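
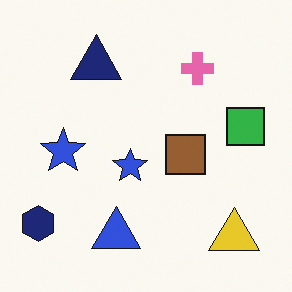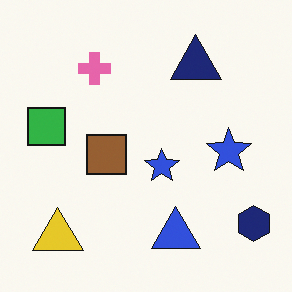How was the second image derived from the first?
This is the original image flipped horizontally (left ↔ right).

The navy hexagon is in the bottom-left of the first image and the bottom-right of the second — shapes on opposite sides of the vertical midline have swapped in a mirror flip.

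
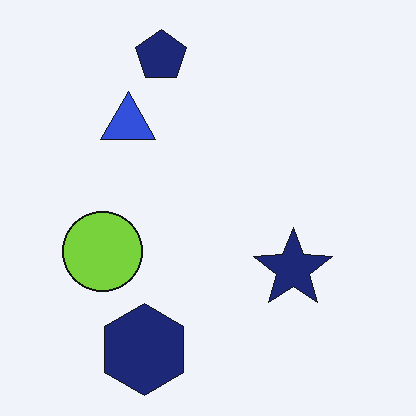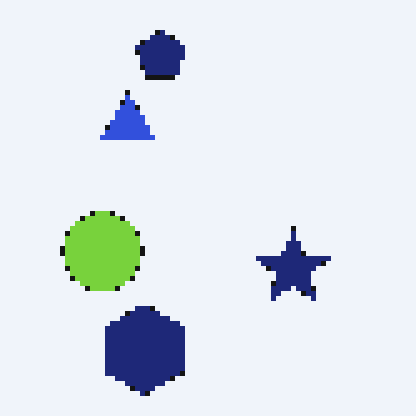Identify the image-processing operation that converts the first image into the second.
This is the original image lightly pixelated (a mild mosaic effect).

Shapes are reduced to large square blocks; fine edges and outlines are lost — a downscale-then-upscale (mosaic) effect.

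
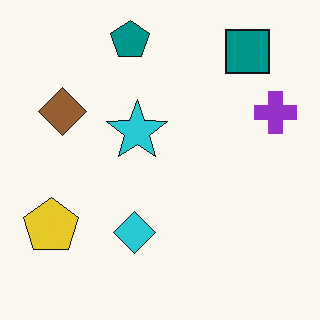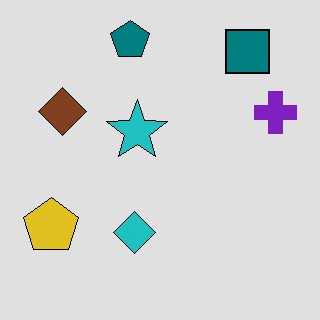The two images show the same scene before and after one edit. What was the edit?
This is the original image moderately posterized.

Each flat color has snapped to a coarser quantized level — most visibly, the near-white background has dropped to a flat grey.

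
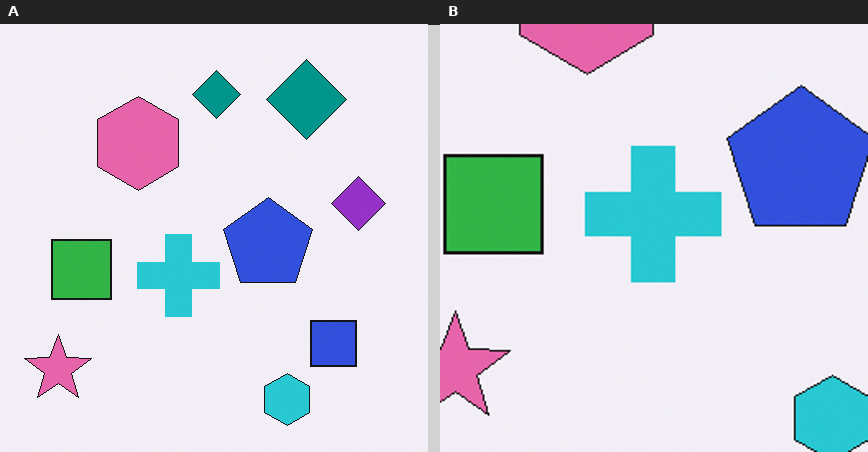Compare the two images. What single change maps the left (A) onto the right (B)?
The right (B) image is the left (A) cropped to a noticeably smaller region and rescaled.

The visible shapes are larger and the field of view is narrower; shapes near the original edges may be partly or wholly outside the frame — a crop-and-rescale.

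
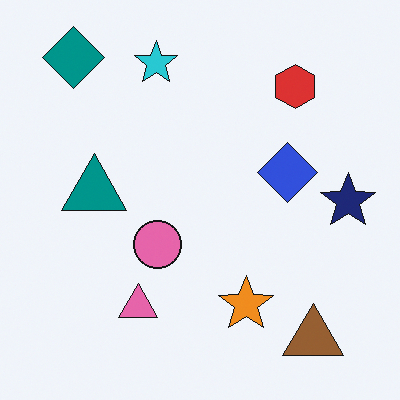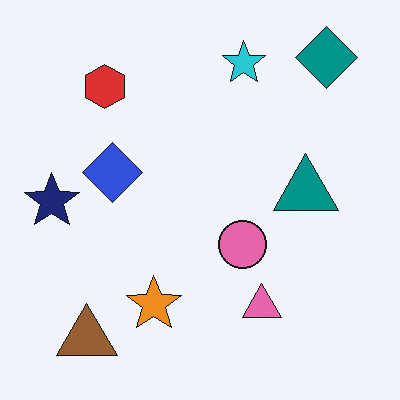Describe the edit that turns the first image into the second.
The second image is the first flipped horizontally (left ↔ right).

The navy star is in the right of the first image and the left of the second — shapes on opposite sides of the vertical midline have swapped in a mirror flip.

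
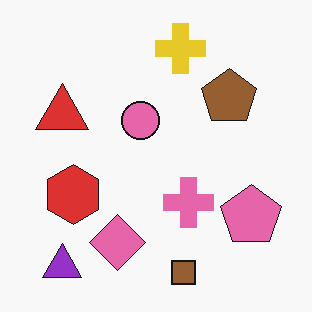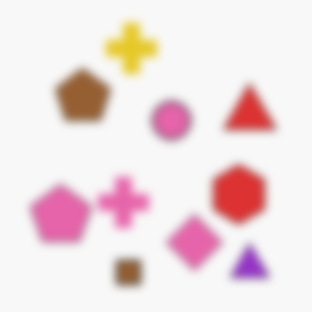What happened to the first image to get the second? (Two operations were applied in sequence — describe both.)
It was flipped horizontally (left ↔ right), then noticeably gaussian-blurred.

The pink pentagon is in the bottom-right of the first image and the bottom-left of the second — shapes on opposite sides of the vertical midline have swapped in a mirror flip. Shape edges and outlines are uniformly softened across the whole image.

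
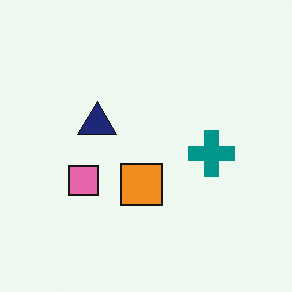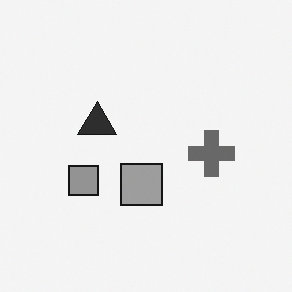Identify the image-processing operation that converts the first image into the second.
Converted to grayscale.

All color is removed — every shape is now a shade of grey.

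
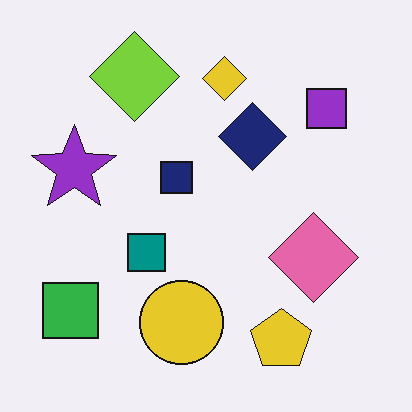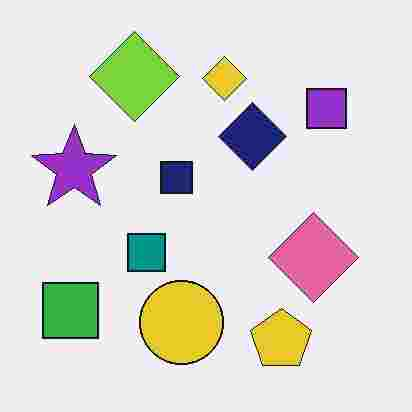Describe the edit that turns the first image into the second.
The second image is the first degraded with heavy JPEG compression.

Blocky 8×8 compression artifacts appear around shape edges and the flat background shows ringing — characteristic JPEG degradation.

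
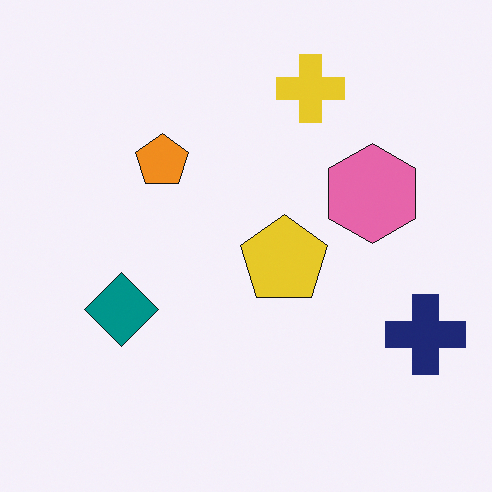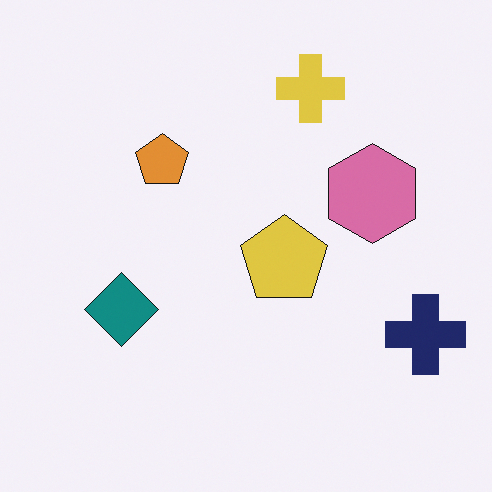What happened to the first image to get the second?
Slightly desaturated.

All colors are more muted and greyish — a global saturation change.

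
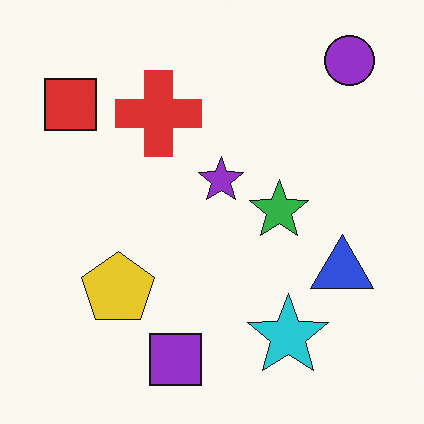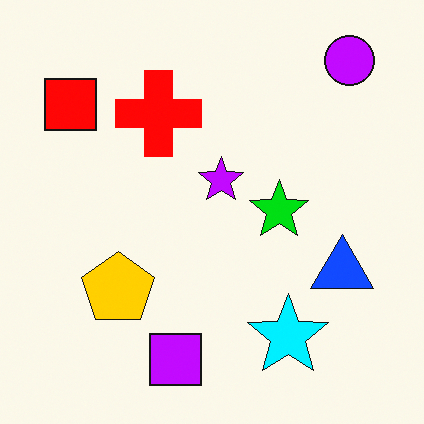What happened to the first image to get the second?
Heavily oversaturated.

All colors are more vivid — a global saturation change.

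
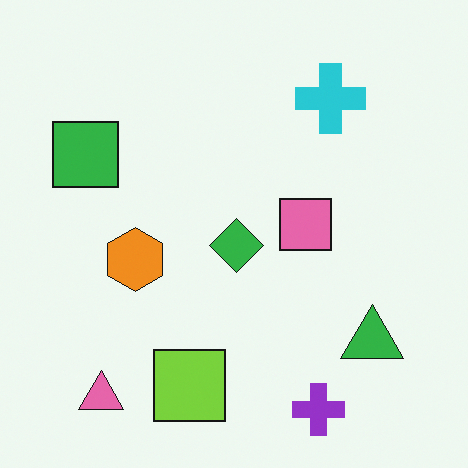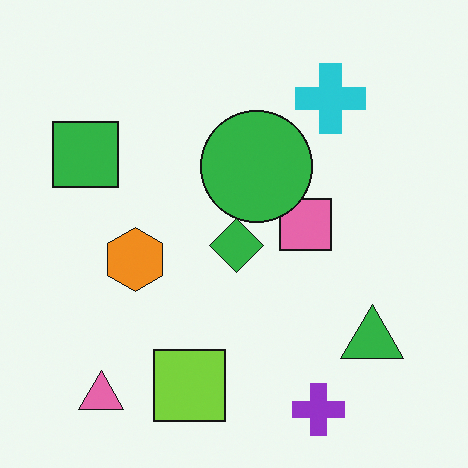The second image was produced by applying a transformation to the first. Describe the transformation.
The transformation is: overlaid with an additional green circle.

A green circle appears in the second image that is absent from the first.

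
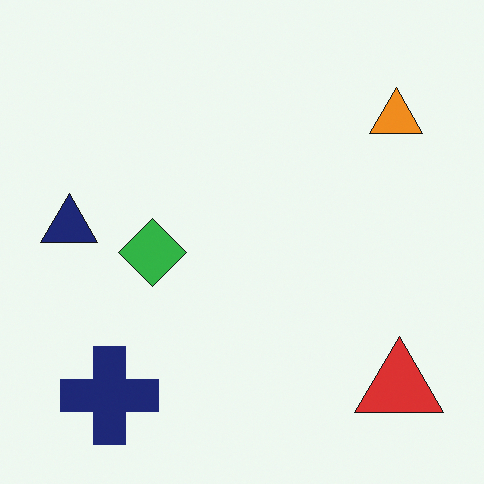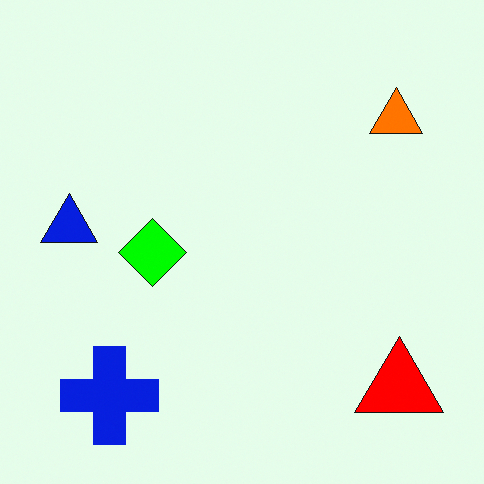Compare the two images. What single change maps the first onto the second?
The second image is the first heavily oversaturated.

All colors are more vivid — a global saturation change.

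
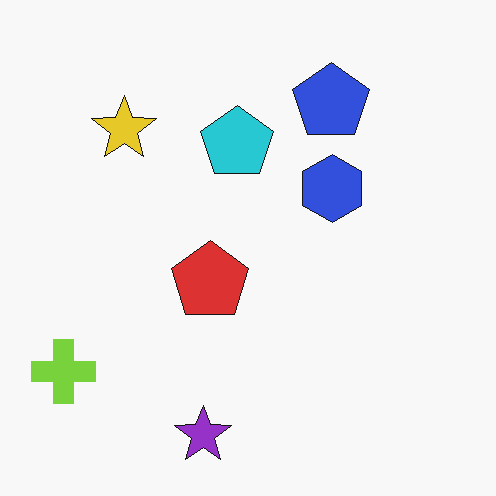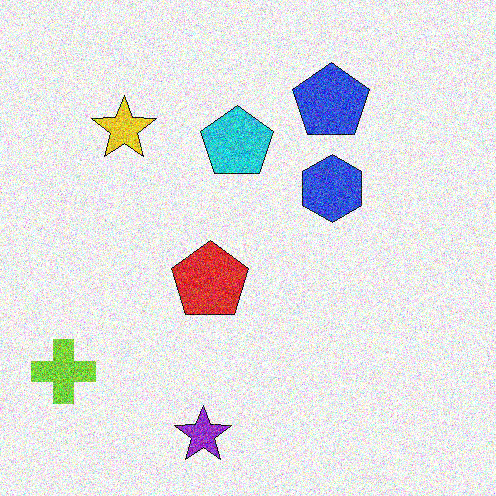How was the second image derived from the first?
The image was degraded with heavy additive noise.

Random speckle covers the whole image, including the flat background.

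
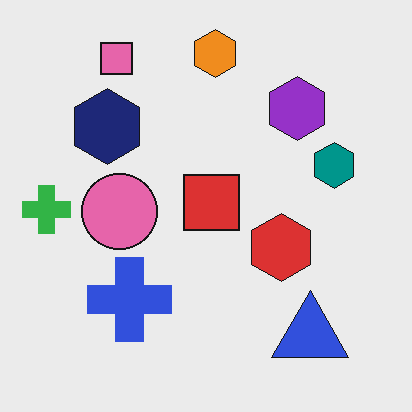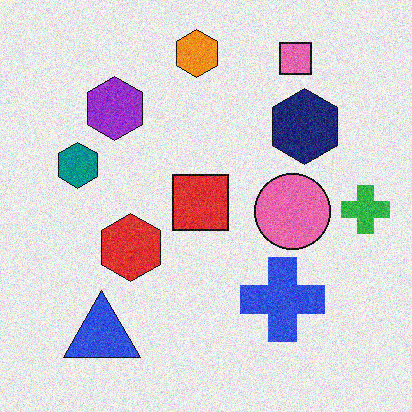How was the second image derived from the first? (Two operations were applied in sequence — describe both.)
Flipped horizontally (left ↔ right), then degraded with visible gaussian noise.

The green cross is in the left of the first image and the right of the second — shapes on opposite sides of the vertical midline have swapped in a mirror flip. Random speckle covers the whole image, including the flat background.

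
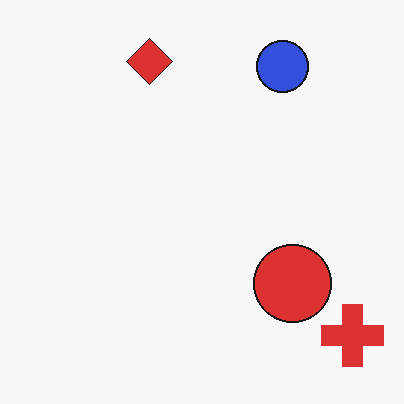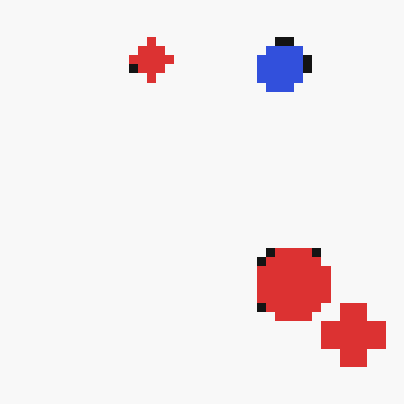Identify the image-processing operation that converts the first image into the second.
The image was heavily pixelated into large blocks.

Shapes are reduced to large square blocks; fine edges and outlines are lost — a downscale-then-upscale (mosaic) effect.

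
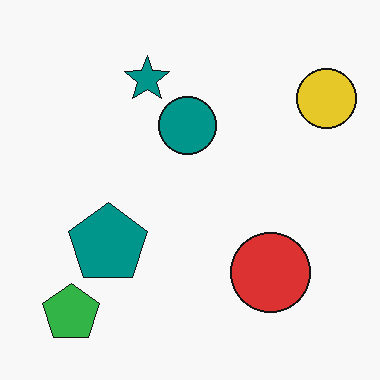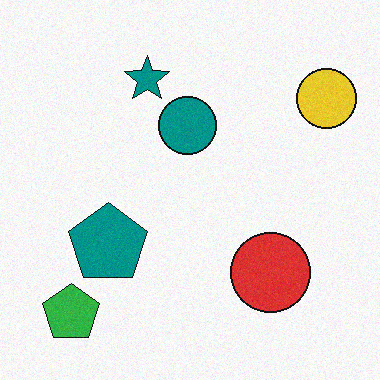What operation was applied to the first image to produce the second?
This is the original image degraded with light additive noise.

Random speckle covers the whole image, including the flat background.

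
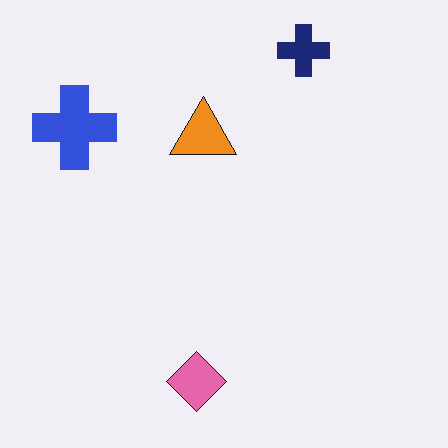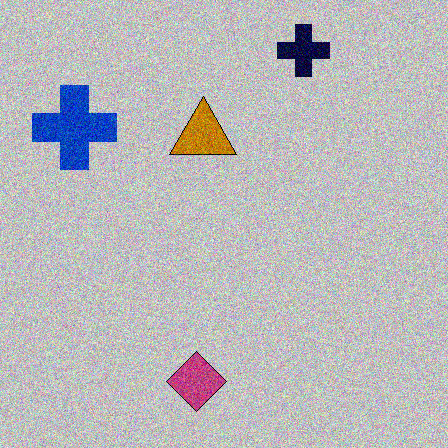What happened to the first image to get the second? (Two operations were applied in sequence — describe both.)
Heavily posterized to just a handful of flat colors, then degraded with visible gaussian noise.

Each flat color has snapped to a coarser quantized level — most visibly, the near-white background has dropped to a flat grey. Random speckle covers the whole image, including the flat background.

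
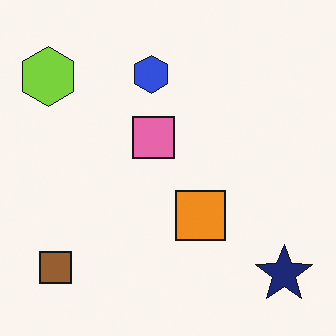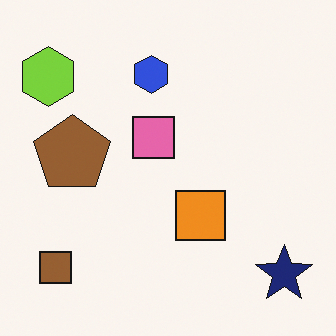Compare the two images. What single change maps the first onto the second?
Overlaid with an additional brown pentagon.

A brown pentagon appears in the second image that is absent from the first.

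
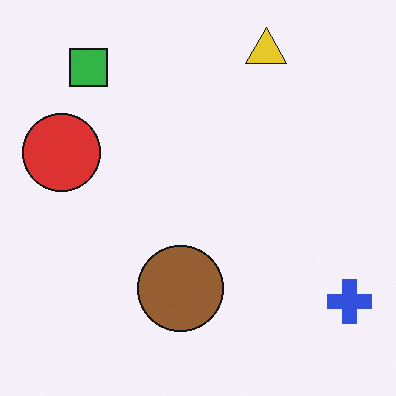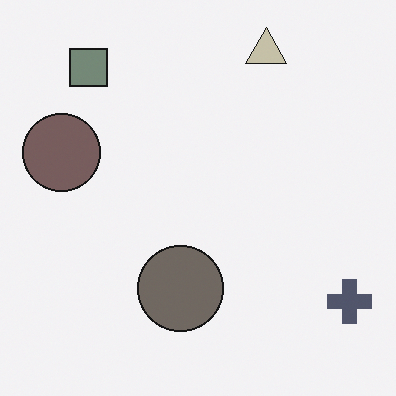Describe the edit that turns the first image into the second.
The image was made much more muted (saturation change).

All colors are more muted and greyish — a global saturation change.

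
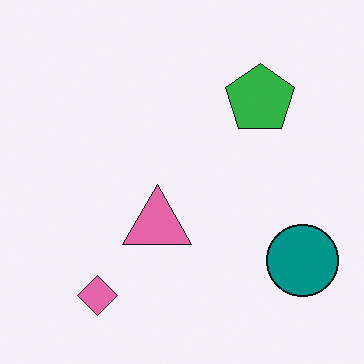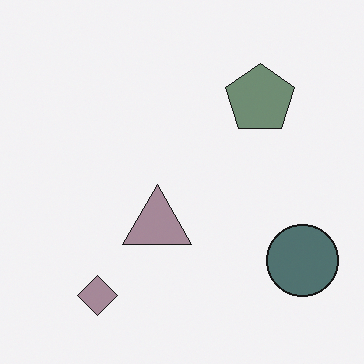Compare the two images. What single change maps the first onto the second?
The image was made much more muted (saturation change).

All colors are more muted and greyish — a global saturation change.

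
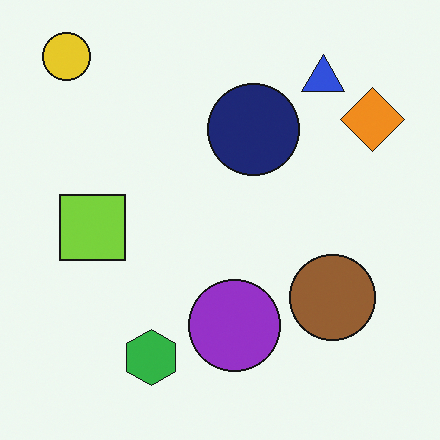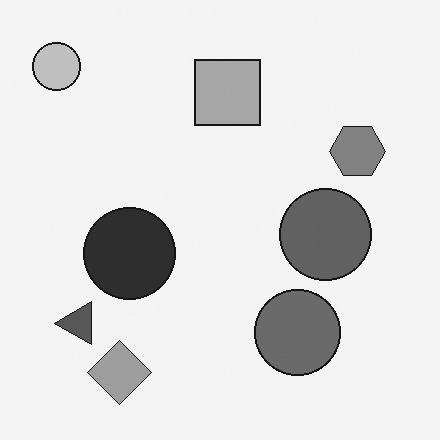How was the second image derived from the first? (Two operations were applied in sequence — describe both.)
This is the original image transposed (reflected across the top-left ↔ bottom-right diagonal), then converted to grayscale.

Shapes have swapped their row and column positions — what was in the top-right is now in the bottom-left — a diagonal reflection. All color is removed — every shape is now a shade of grey.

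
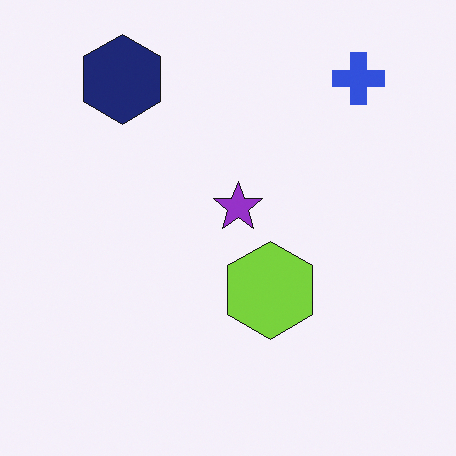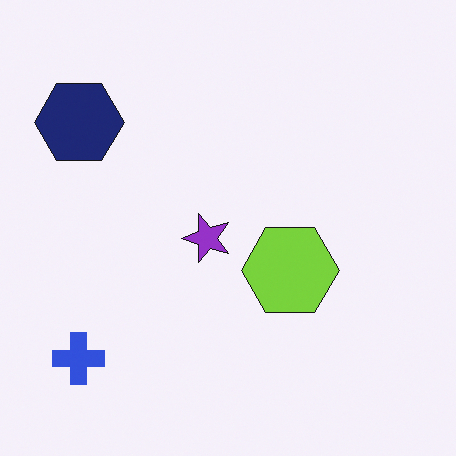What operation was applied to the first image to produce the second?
Transposed (reflected across the top-left ↔ bottom-right diagonal).

Shapes have swapped their row and column positions — what was in the top-right is now in the bottom-left — a diagonal reflection.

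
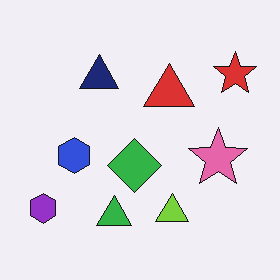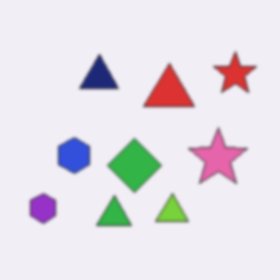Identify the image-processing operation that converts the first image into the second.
The transformation is: lightly blurred.

Shape edges and outlines are uniformly softened across the whole image.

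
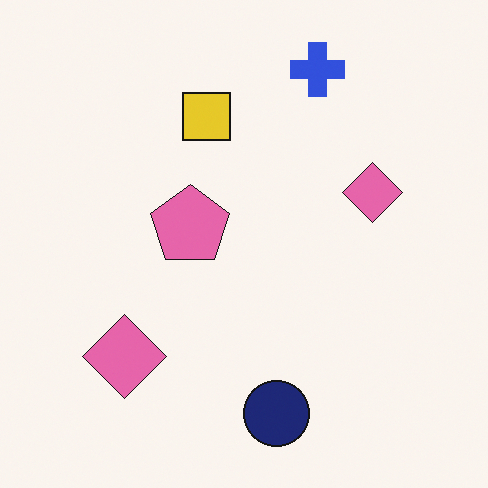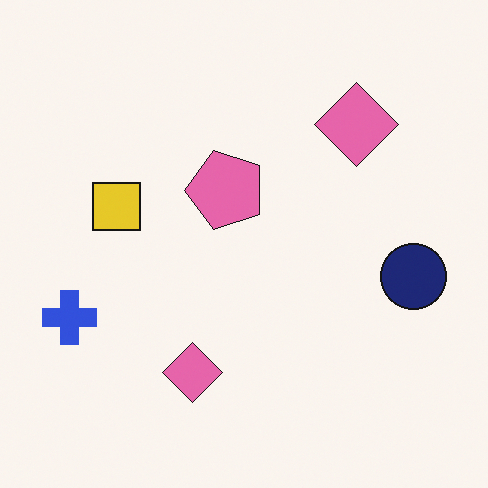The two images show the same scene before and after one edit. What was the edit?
It was transposed (reflected across the top-left ↔ bottom-right diagonal).

Shapes have swapped their row and column positions — what was in the top-right is now in the bottom-left — a diagonal reflection.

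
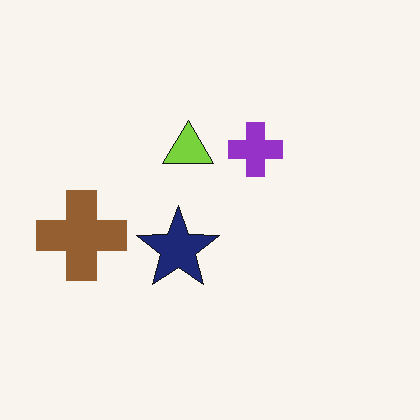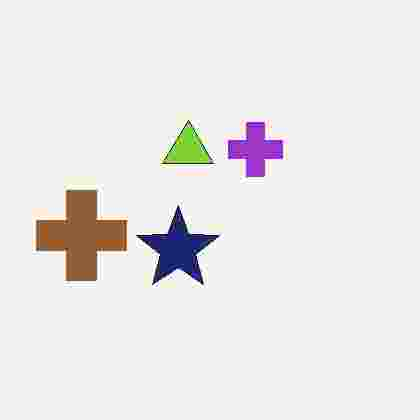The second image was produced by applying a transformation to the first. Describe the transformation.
Heavily JPEG-compressed with obvious blocking artifacts.

Blocky 8×8 compression artifacts appear around shape edges and the flat background shows ringing — characteristic JPEG degradation.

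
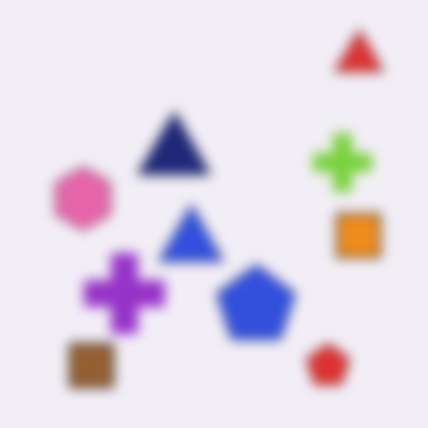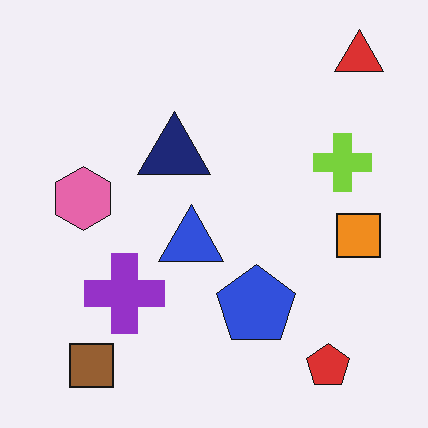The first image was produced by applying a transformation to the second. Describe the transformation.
The first image is the second heavily blurred.

Shape edges and outlines are uniformly softened across the whole image.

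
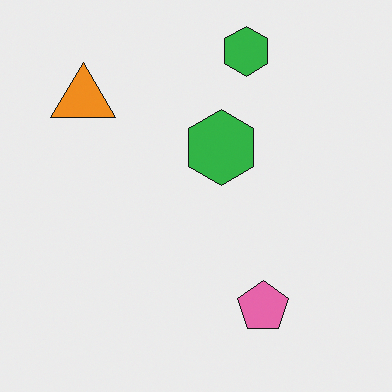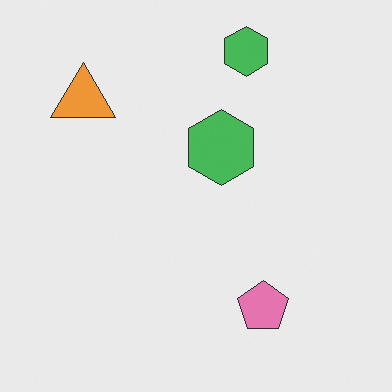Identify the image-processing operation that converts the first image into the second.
This is the original image given slightly reduced contrast.

Tones are pushed toward mid-grey across the whole image — a global contrast change.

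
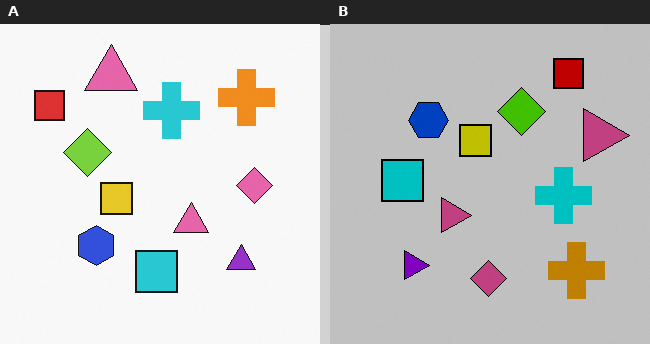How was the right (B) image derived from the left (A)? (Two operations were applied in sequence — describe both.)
The transformation is: rotated 90° clockwise, then aggressively posterized.

The red square sits in the top-left of the left (A) image and the top-right of the right (B) — consistent with a whole-image 90° clockwise rotation. Each flat color has snapped to a coarser quantized level — most visibly, the near-white background has dropped to a flat grey.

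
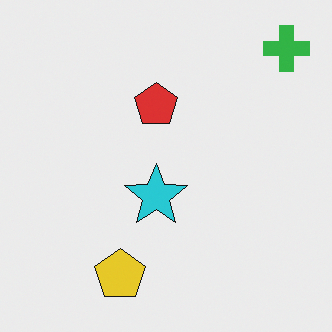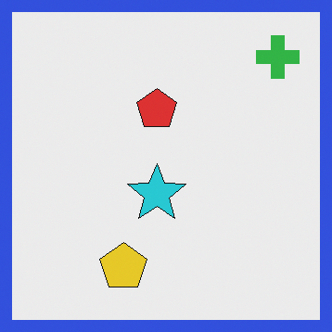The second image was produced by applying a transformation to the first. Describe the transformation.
This is the original image framed with a blue border.

A solid blue frame runs around the edge of the second image, with the content slightly shrunk inside it.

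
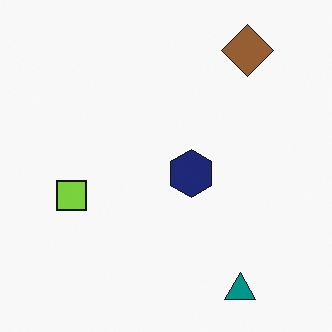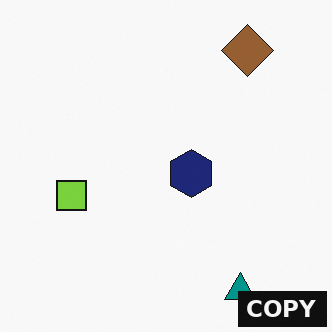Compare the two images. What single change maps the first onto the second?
This is the original image watermarked with the text "COPY" in the lower-right corner.

A dark label reading "COPY" appears in the lower-right corner.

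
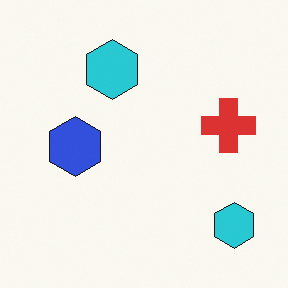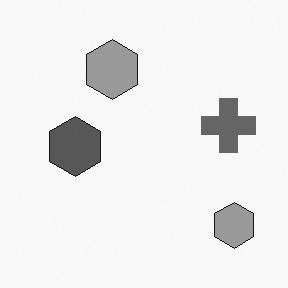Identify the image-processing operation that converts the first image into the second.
The second image is the first converted to grayscale.

All color is removed — every shape is now a shade of grey.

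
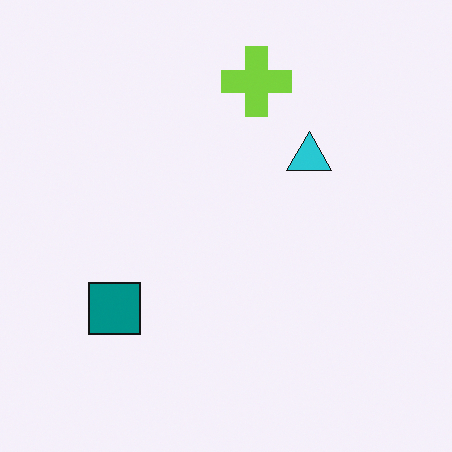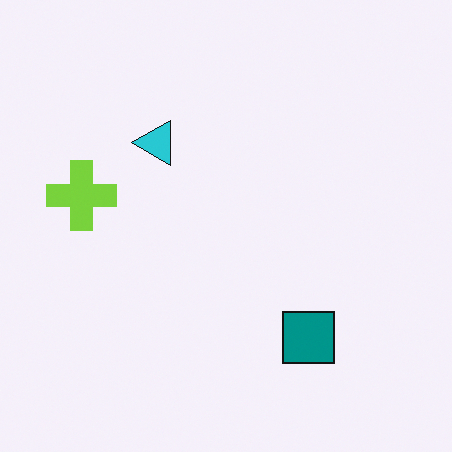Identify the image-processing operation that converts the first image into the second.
Rotated 90° counter-clockwise.

The lime cross sits in the top of the first image and the left of the second — consistent with a whole-image 90° counter-clockwise rotation.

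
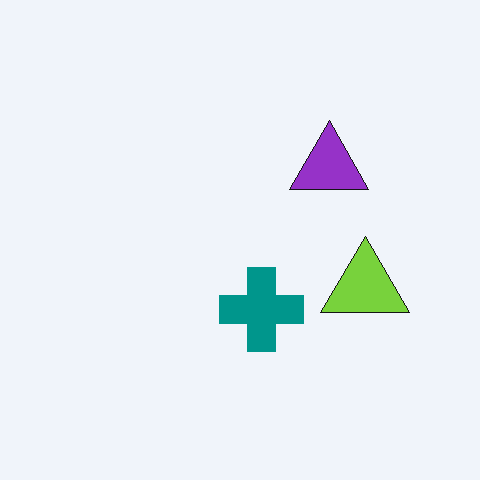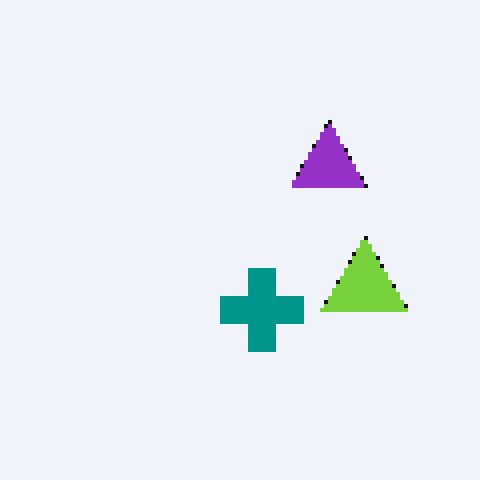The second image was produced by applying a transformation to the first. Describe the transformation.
This is the original image mildly pixelated.

Shapes are reduced to large square blocks; fine edges and outlines are lost — a downscale-then-upscale (mosaic) effect.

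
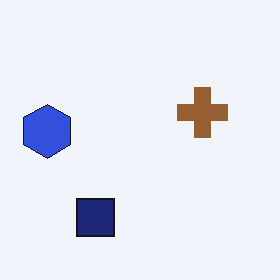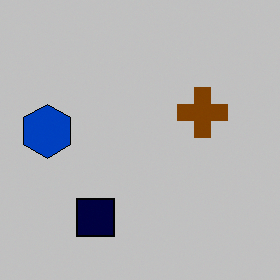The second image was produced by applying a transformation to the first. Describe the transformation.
The transformation is: heavily posterized to just a handful of flat colors.

Each flat color has snapped to a coarser quantized level — most visibly, the near-white background has dropped to a flat grey.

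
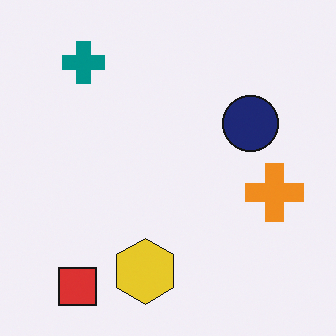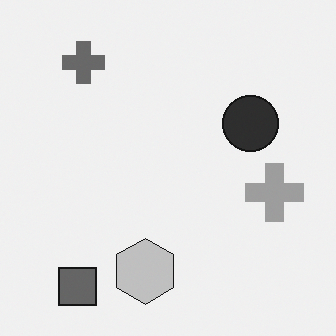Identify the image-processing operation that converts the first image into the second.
This is the original image converted to grayscale.

All color is removed — every shape is now a shade of grey.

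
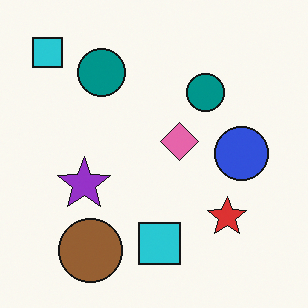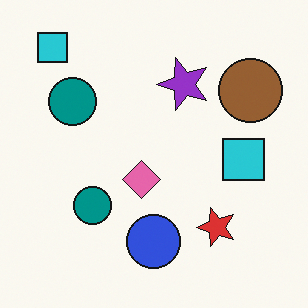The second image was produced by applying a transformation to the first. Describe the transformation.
The transformation is: transposed (reflected across the top-left ↔ bottom-right diagonal).

Shapes have swapped their row and column positions — what was in the top-right is now in the bottom-left — a diagonal reflection.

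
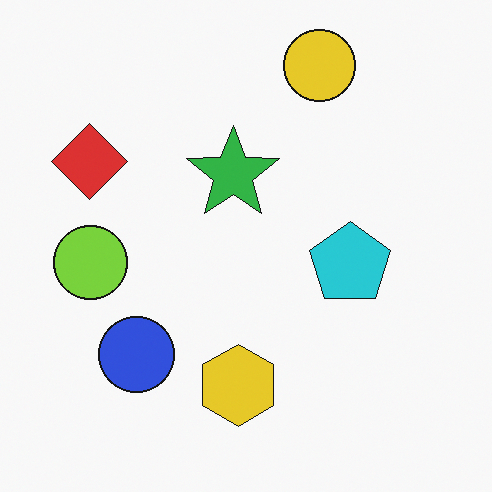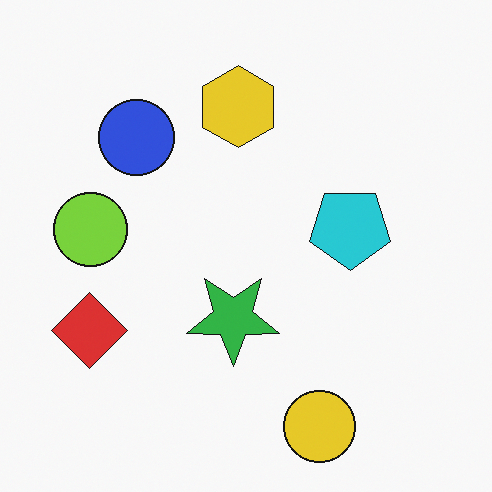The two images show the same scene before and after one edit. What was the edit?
The second image is the first flipped vertically (top ↔ bottom).

The yellow circle is in the top of the first image and the bottom of the second — shapes on opposite sides of the horizontal midline have swapped in a mirror flip.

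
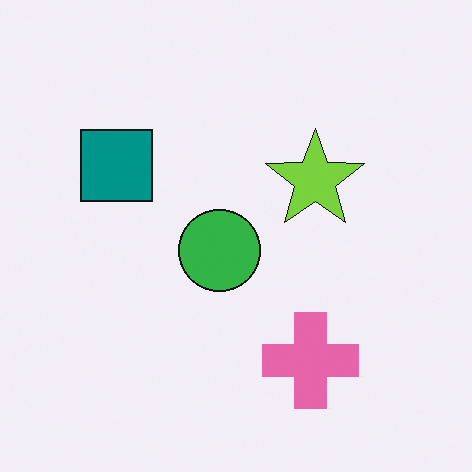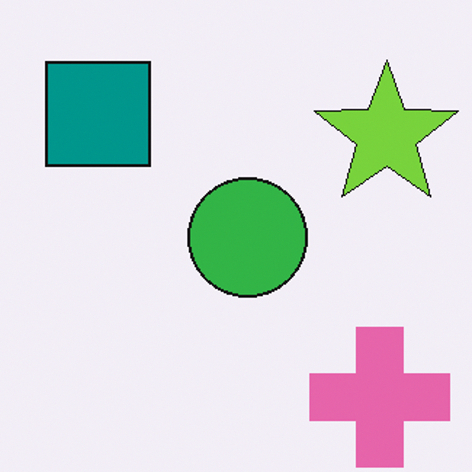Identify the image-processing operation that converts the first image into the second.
The transformation is: cropped to a modestly smaller region and rescaled.

The visible shapes are larger and the field of view is narrower; shapes near the original edges may be partly or wholly outside the frame — a crop-and-rescale.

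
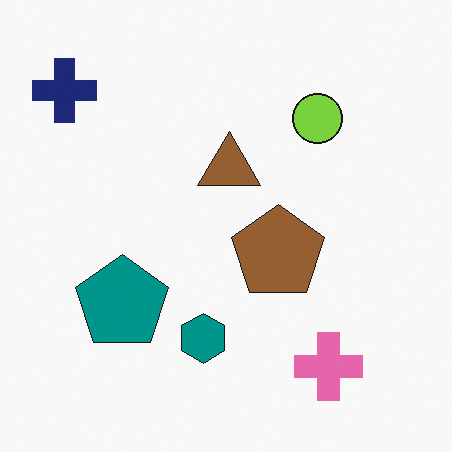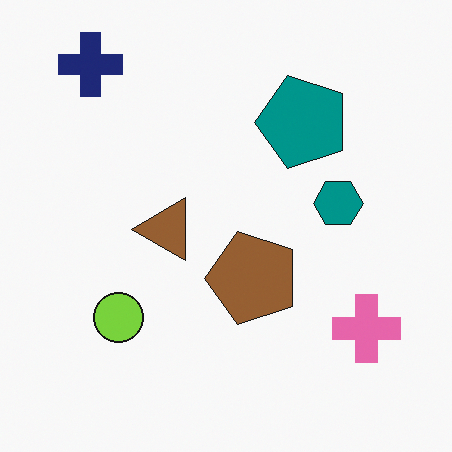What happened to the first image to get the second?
It was transposed (reflected across the top-left ↔ bottom-right diagonal).

Shapes have swapped their row and column positions — what was in the top-right is now in the bottom-left — a diagonal reflection.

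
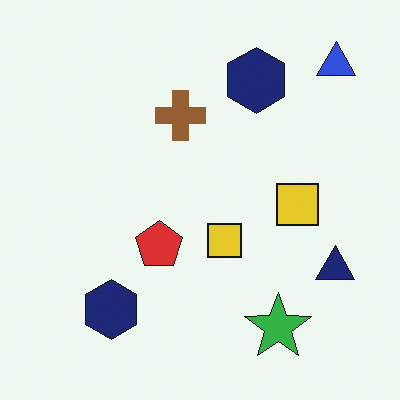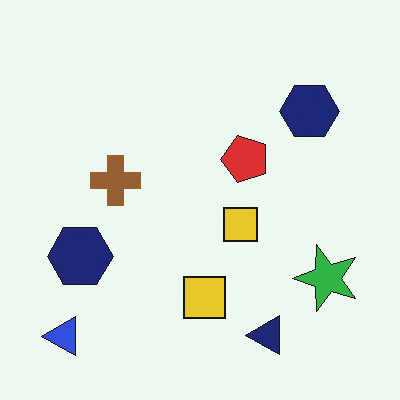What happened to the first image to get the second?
The image was transposed (reflected across the top-left ↔ bottom-right diagonal).

Shapes have swapped their row and column positions — what was in the top-right is now in the bottom-left — a diagonal reflection.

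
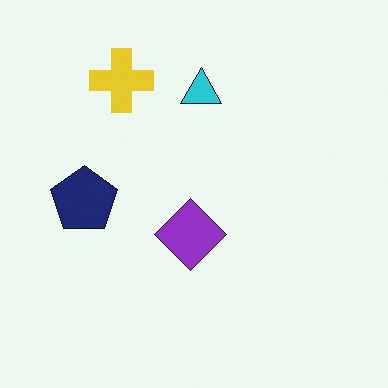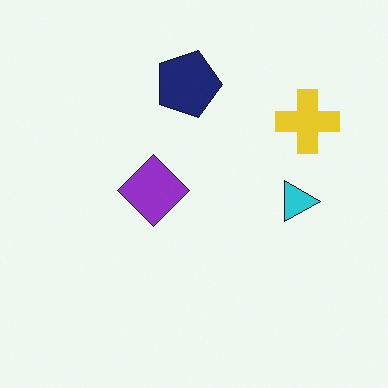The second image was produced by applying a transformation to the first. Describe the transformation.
The transformation is: rotated 90° clockwise.

The yellow cross sits in the top-left of the first image and the top-right of the second — consistent with a whole-image 90° clockwise rotation.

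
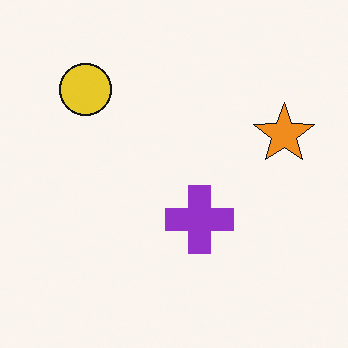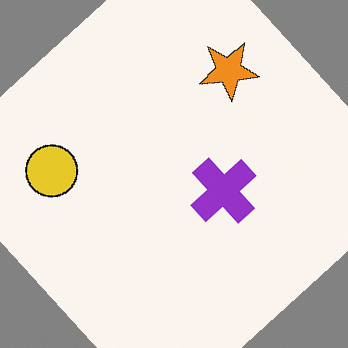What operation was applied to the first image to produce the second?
It was rotated counter-clockwise by a large amount — several tens of degrees.

Every shape is tilted by the same angle and the image corners show triangular fill wedges — a whole-image rotation by a non-right angle.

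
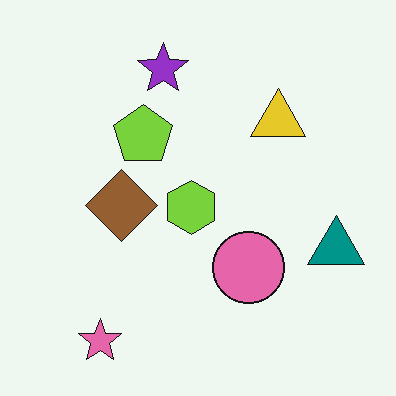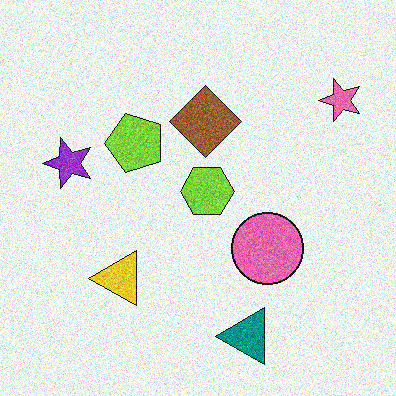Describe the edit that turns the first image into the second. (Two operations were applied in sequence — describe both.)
The transformation is: degraded with moderate additive noise, then transposed (reflected across the top-left ↔ bottom-right diagonal).

Random speckle covers the whole image, including the flat background. Shapes have swapped their row and column positions — what was in the top-right is now in the bottom-left — a diagonal reflection.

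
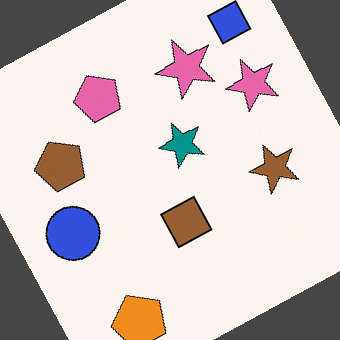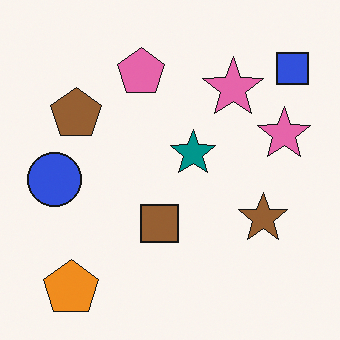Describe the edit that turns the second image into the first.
It was rotated counter-clockwise by a clearly visible amount.

Every shape is tilted by the same angle and the image corners show triangular fill wedges — a whole-image rotation by a non-right angle.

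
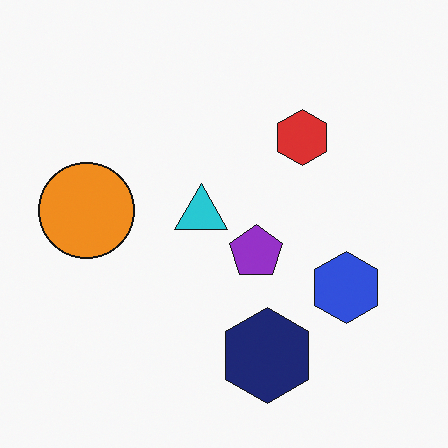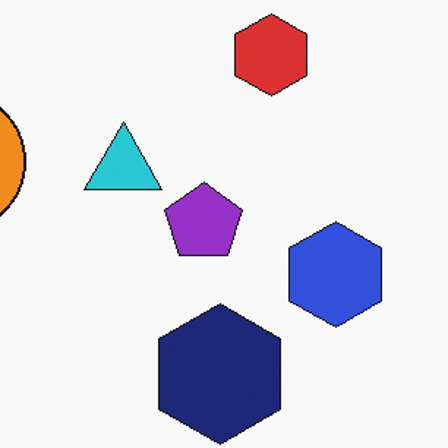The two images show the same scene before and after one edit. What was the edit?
The transformation is: cropped slightly and scaled back up.

The visible shapes are larger and the field of view is narrower; shapes near the original edges may be partly or wholly outside the frame — a crop-and-rescale.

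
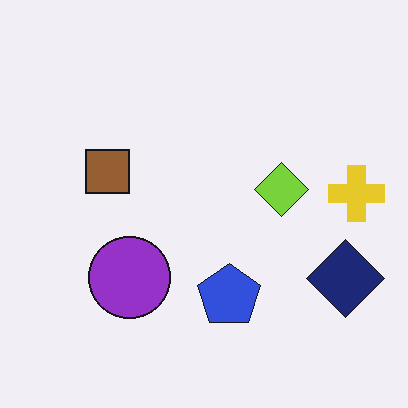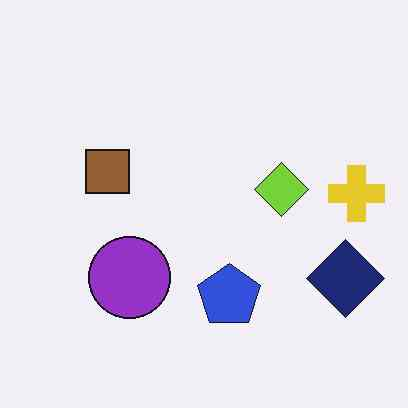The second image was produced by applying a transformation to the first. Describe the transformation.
It was JPEG-compressed with visible artifacts.

Blocky 8×8 compression artifacts appear around shape edges and the flat background shows ringing — characteristic JPEG degradation.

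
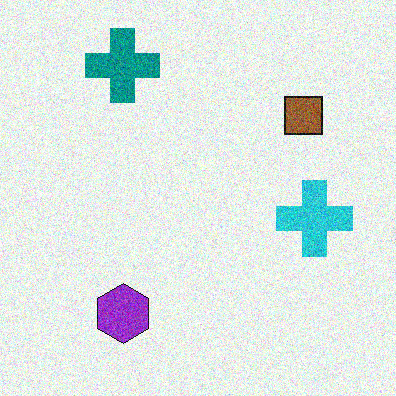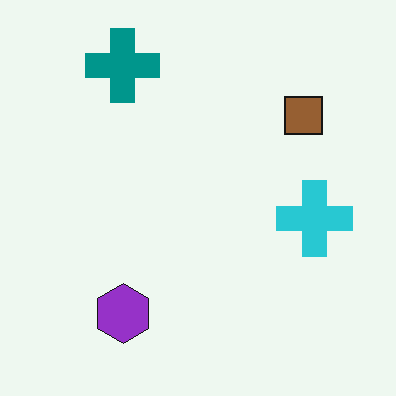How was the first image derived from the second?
This is the original image degraded with moderate additive noise.

Random speckle covers the whole image, including the flat background.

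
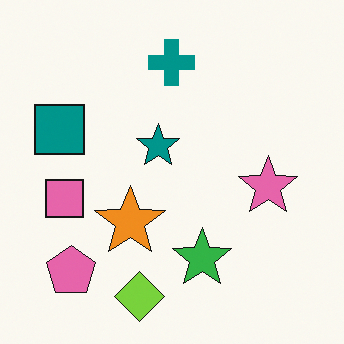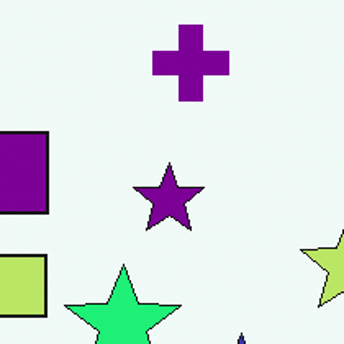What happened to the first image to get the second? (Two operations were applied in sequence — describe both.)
The image was cropped tightly and scaled back up, then hue-shifted by a moderate amount.

The visible shapes are larger and the field of view is narrower; shapes near the original edges may be partly or wholly outside the frame — a crop-and-rescale. Every shape's color has rotated by the same amount around the hue wheel — a uniform hue shift.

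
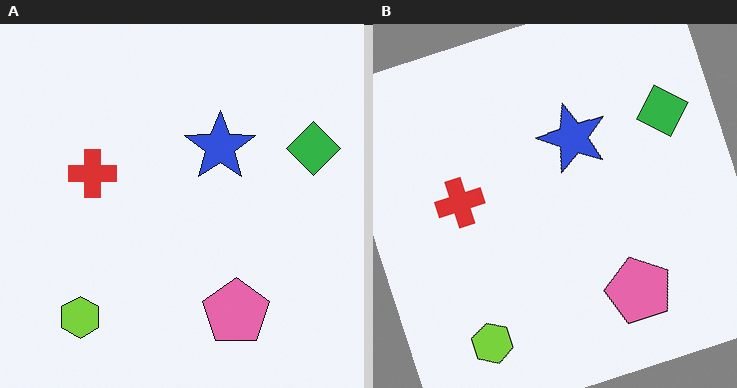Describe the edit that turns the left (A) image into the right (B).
This is the original image rotated counter-clockwise by a clearly visible amount.

Every shape is tilted by the same angle and the image corners show triangular fill wedges — a whole-image rotation by a non-right angle.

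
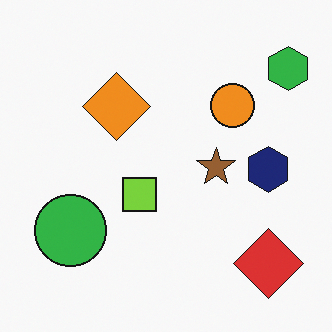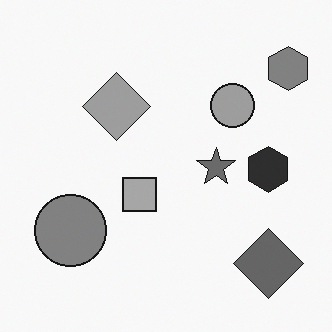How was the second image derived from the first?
Converted to grayscale.

All color is removed — every shape is now a shade of grey.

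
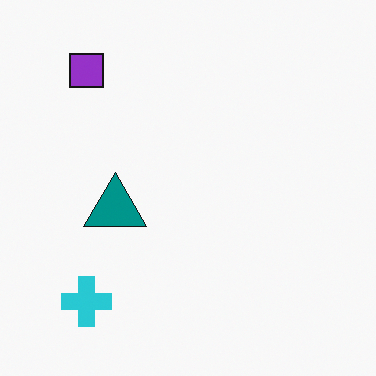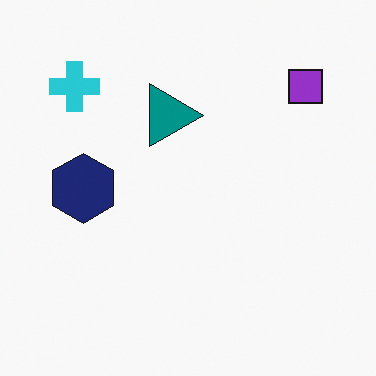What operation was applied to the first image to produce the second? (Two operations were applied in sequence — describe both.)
The second image is the first rotated 90° clockwise, then overlaid with an additional navy hexagon.

The purple square sits in the top-left of the first image and the top-right of the second — consistent with a whole-image 90° clockwise rotation. A navy hexagon appears in the second image that is absent from the first.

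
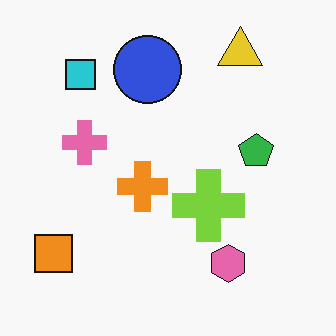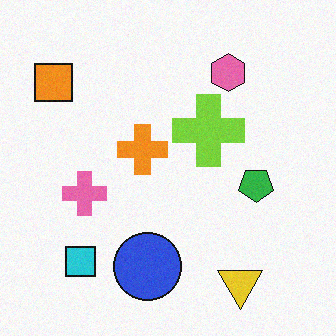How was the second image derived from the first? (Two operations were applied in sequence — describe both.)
The transformation is: degraded with light additive noise, then flipped vertically (top ↔ bottom).

Random speckle covers the whole image, including the flat background. The yellow triangle is in the top-right of the first image and the bottom-right of the second — shapes on opposite sides of the horizontal midline have swapped in a mirror flip.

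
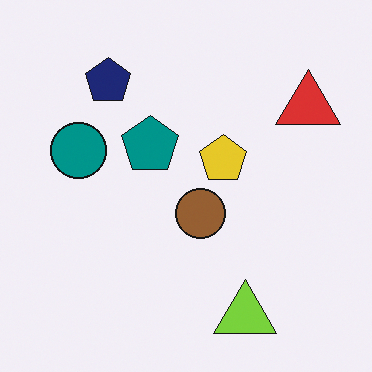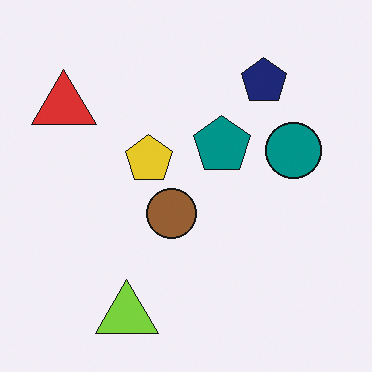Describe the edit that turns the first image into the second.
The image was flipped horizontally (left ↔ right).

The red triangle is in the top-right of the first image and the top-left of the second — shapes on opposite sides of the vertical midline have swapped in a mirror flip.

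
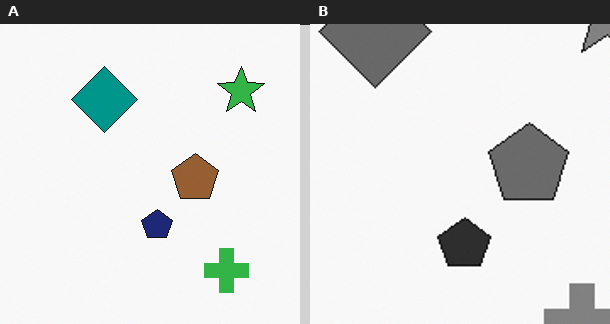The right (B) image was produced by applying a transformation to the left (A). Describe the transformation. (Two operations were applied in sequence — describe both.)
It was converted to grayscale, then cropped tightly and scaled back up.

All color is removed — every shape is now a shade of grey. The visible shapes are larger and the field of view is narrower; shapes near the original edges may be partly or wholly outside the frame — a crop-and-rescale.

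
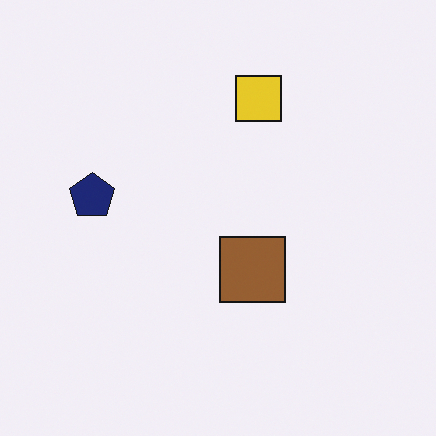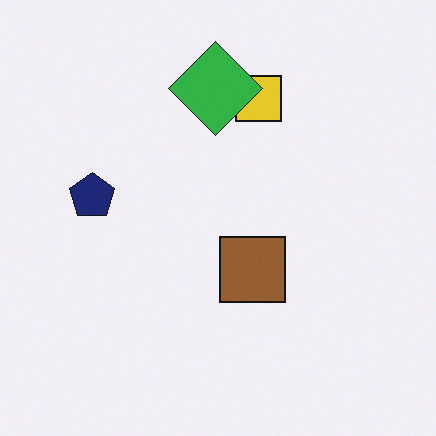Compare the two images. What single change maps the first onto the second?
It was overlaid with an additional green diamond.

A green diamond appears in the second image that is absent from the first.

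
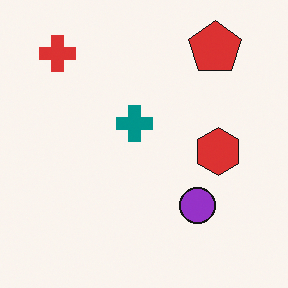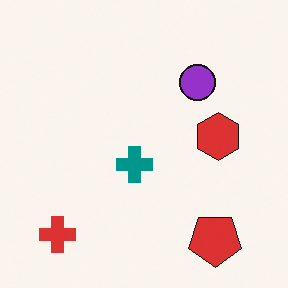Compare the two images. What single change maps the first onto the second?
This is the original image flipped vertically (top ↔ bottom).

The red pentagon is in the top-right of the first image and the bottom-right of the second — shapes on opposite sides of the horizontal midline have swapped in a mirror flip.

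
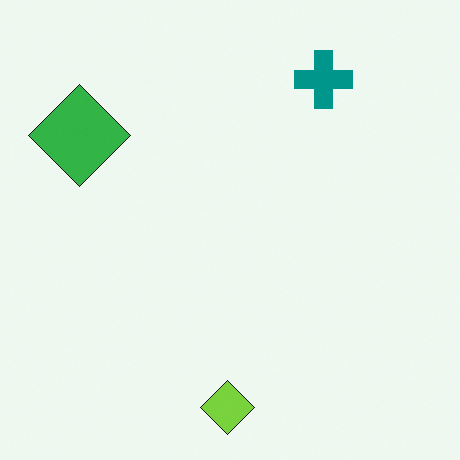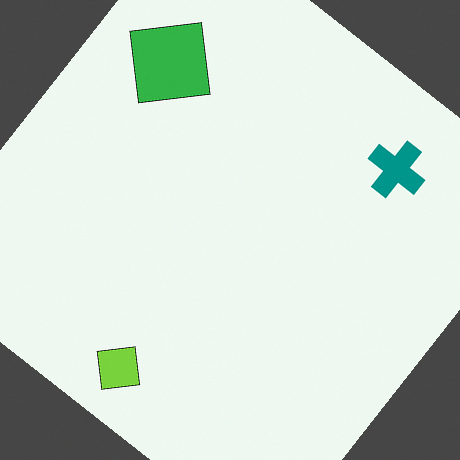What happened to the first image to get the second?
Rotated clockwise by a large amount — several tens of degrees.

Every shape is tilted by the same angle and the image corners show triangular fill wedges — a whole-image rotation by a non-right angle.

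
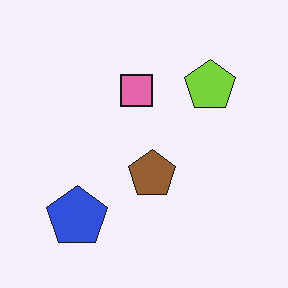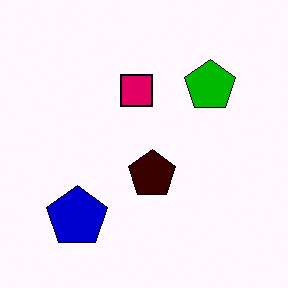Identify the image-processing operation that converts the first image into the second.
Boosted in contrast.

Tones are pushed away from mid-grey across the whole image — a global contrast change.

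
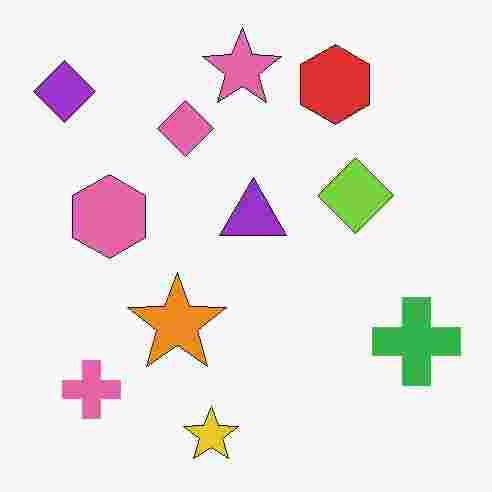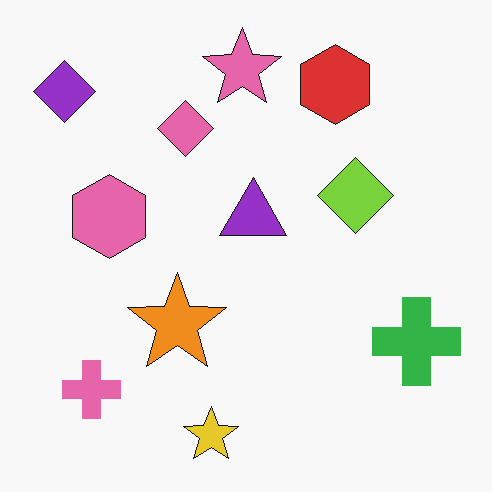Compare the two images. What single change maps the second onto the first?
The transformation is: heavily JPEG-compressed with obvious blocking artifacts.

Blocky 8×8 compression artifacts appear around shape edges and the flat background shows ringing — characteristic JPEG degradation.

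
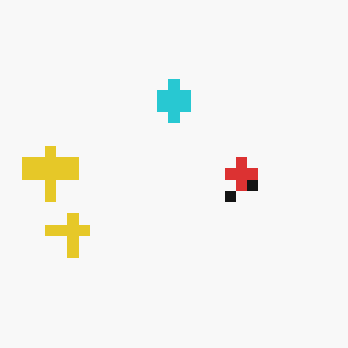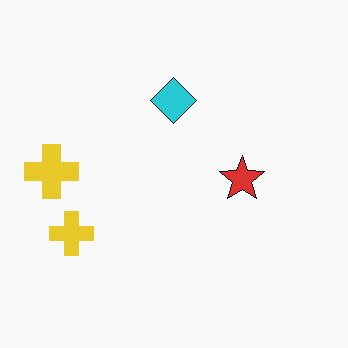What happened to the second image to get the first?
The transformation is: heavily pixelated into large blocks.

Shapes are reduced to large square blocks; fine edges and outlines are lost — a downscale-then-upscale (mosaic) effect.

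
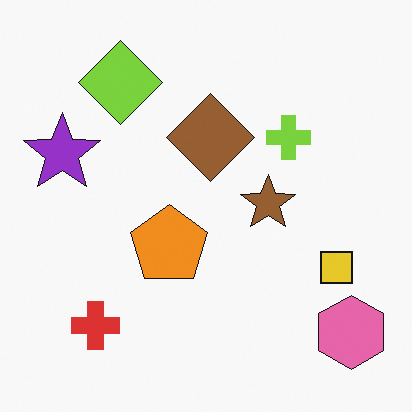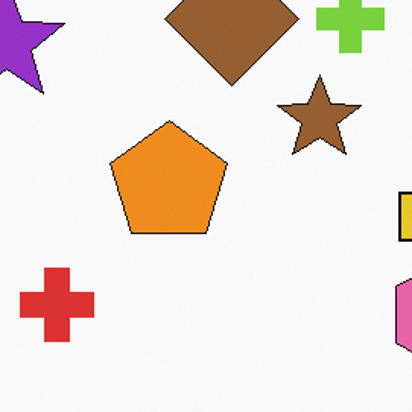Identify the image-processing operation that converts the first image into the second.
It was cropped slightly and scaled back up.

The visible shapes are larger and the field of view is narrower; shapes near the original edges may be partly or wholly outside the frame — a crop-and-rescale.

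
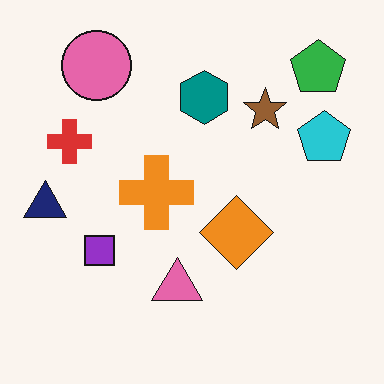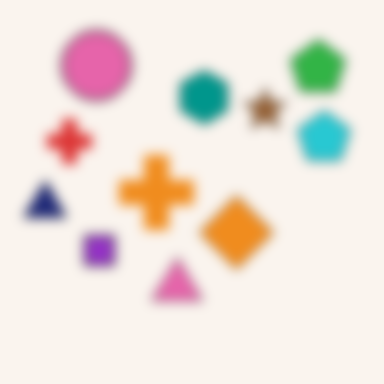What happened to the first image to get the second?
The image was heavily blurred.

Shape edges and outlines are uniformly softened across the whole image.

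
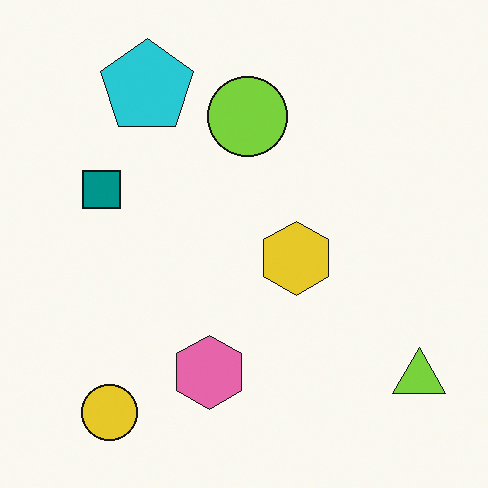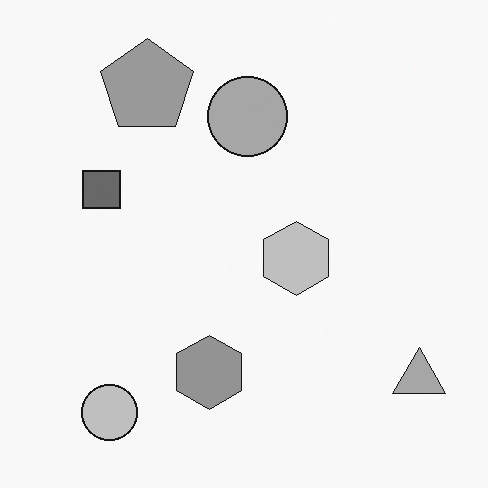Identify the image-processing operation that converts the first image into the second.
It was converted to grayscale.

All color is removed — every shape is now a shade of grey.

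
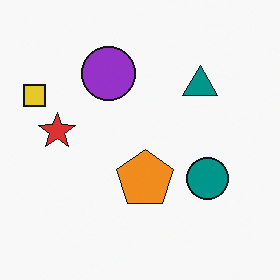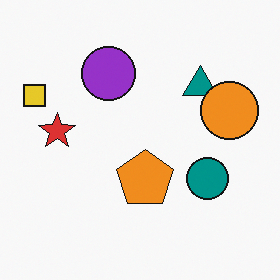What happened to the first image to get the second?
The second image is the first overlaid with an additional orange circle.

An orange circle appears in the second image that is absent from the first.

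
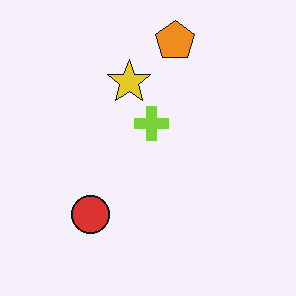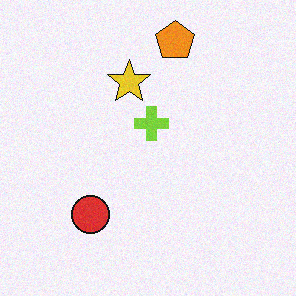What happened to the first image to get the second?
The image was degraded with subtle gaussian noise.

Random speckle covers the whole image, including the flat background.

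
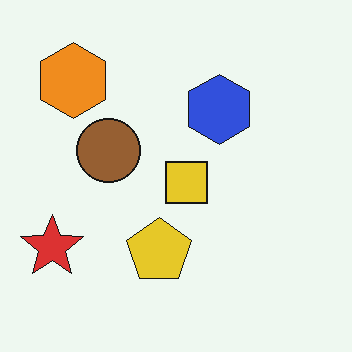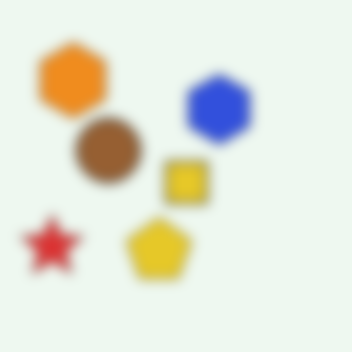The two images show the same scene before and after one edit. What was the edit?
The second image is the first heavily blurred.

Shape edges and outlines are uniformly softened across the whole image.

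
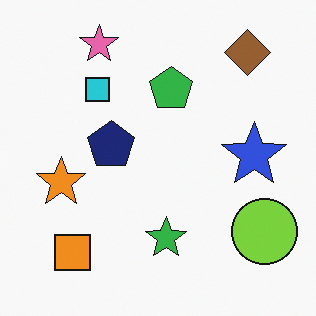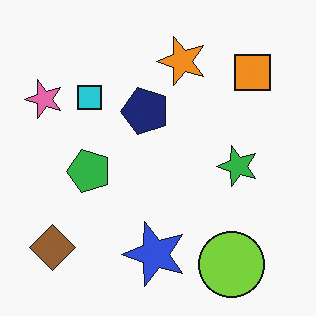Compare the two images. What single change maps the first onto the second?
It was transposed (reflected across the top-left ↔ bottom-right diagonal).

Shapes have swapped their row and column positions — what was in the top-right is now in the bottom-left — a diagonal reflection.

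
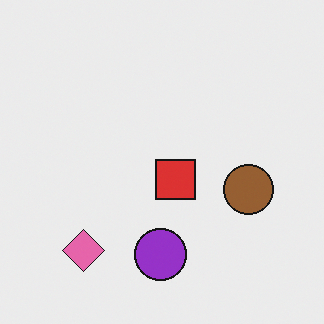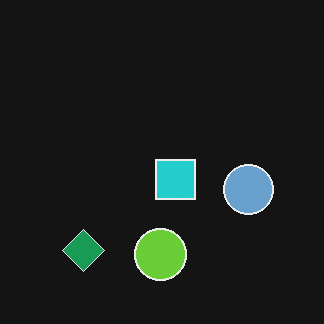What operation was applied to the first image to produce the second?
It was color-inverted (negative).

The light background has become dark and every shape's color is its complement — a photographic negative.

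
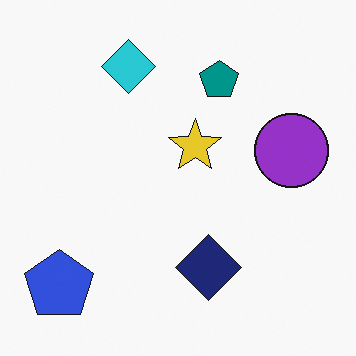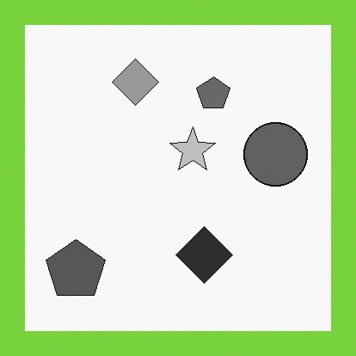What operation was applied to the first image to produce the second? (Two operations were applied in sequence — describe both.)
The transformation is: converted to grayscale, then framed with a lime border.

All color is removed — every shape is now a shade of grey. A solid lime frame runs around the edge of the second image, with the content slightly shrunk inside it.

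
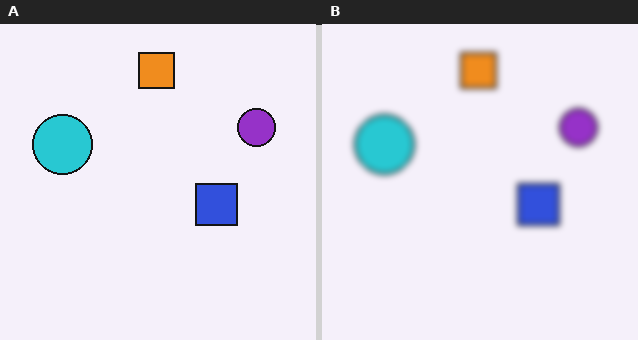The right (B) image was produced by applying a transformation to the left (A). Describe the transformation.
Moderately blurred.

Shape edges and outlines are uniformly softened across the whole image.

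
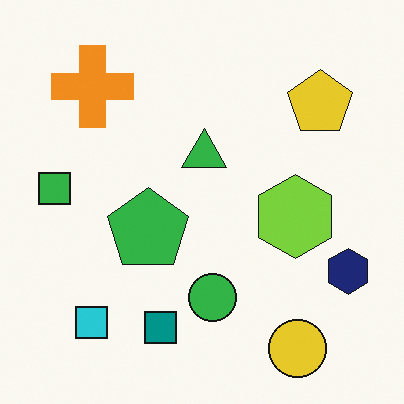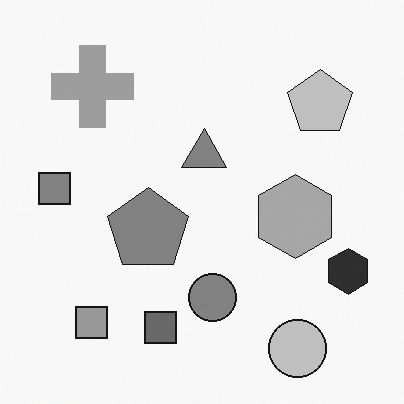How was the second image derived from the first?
The image was converted to grayscale.

All color is removed — every shape is now a shade of grey.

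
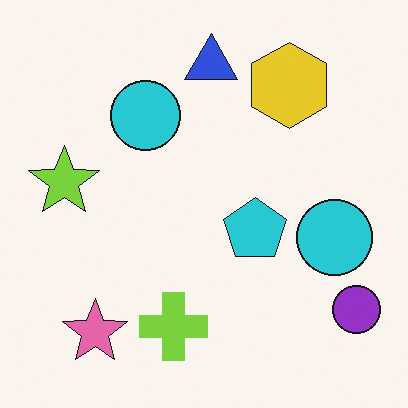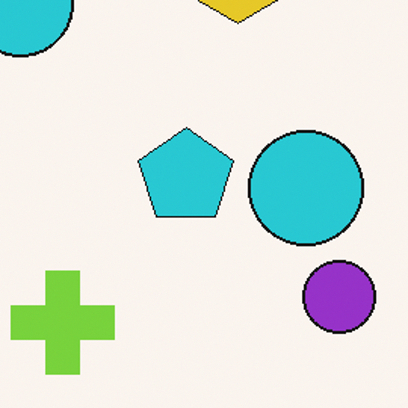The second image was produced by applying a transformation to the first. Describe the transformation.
The transformation is: cropped slightly and scaled back up.

The visible shapes are larger and the field of view is narrower; shapes near the original edges may be partly or wholly outside the frame — a crop-and-rescale.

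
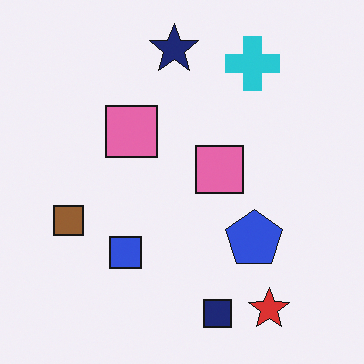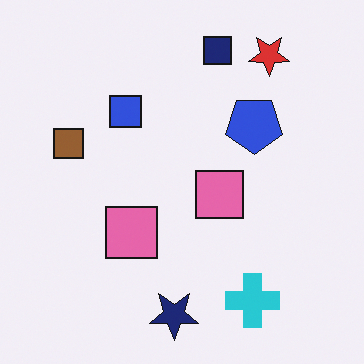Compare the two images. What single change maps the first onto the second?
It was flipped vertically (top ↔ bottom).

The navy star is in the top of the first image and the bottom of the second — shapes on opposite sides of the horizontal midline have swapped in a mirror flip.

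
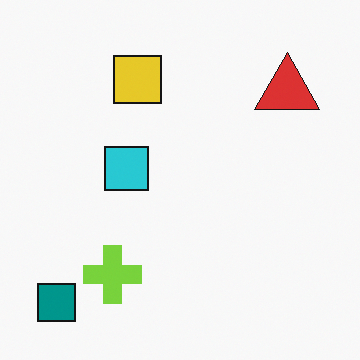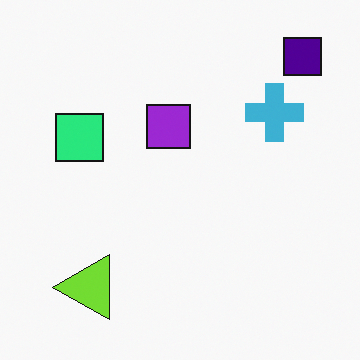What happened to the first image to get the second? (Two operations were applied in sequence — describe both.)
The image was transposed (reflected across the top-left ↔ bottom-right diagonal), then hue-shifted through roughly a third of the color wheel.

Shapes have swapped their row and column positions — what was in the top-right is now in the bottom-left — a diagonal reflection. Every shape's color has rotated by the same amount around the hue wheel — a uniform hue shift.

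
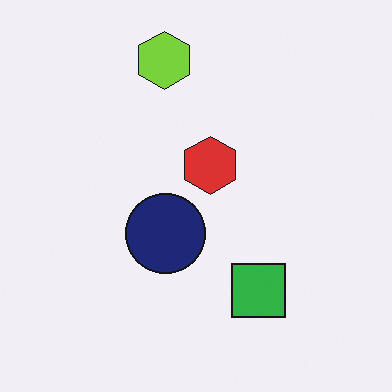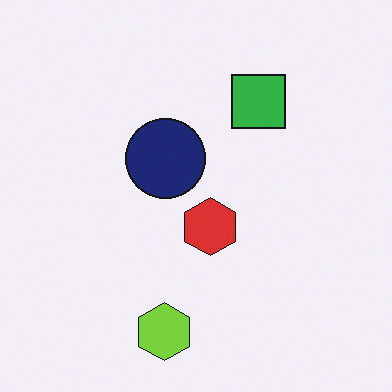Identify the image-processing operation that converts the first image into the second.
It was flipped vertically (top ↔ bottom).

The lime hexagon is in the top of the first image and the bottom of the second — shapes on opposite sides of the horizontal midline have swapped in a mirror flip.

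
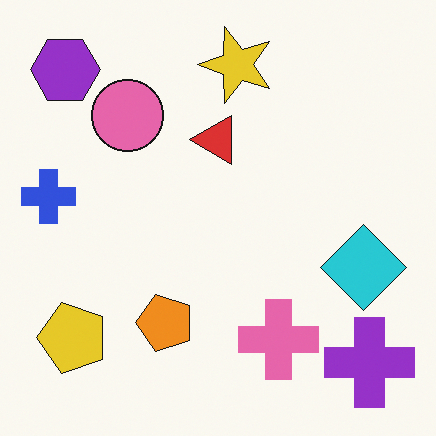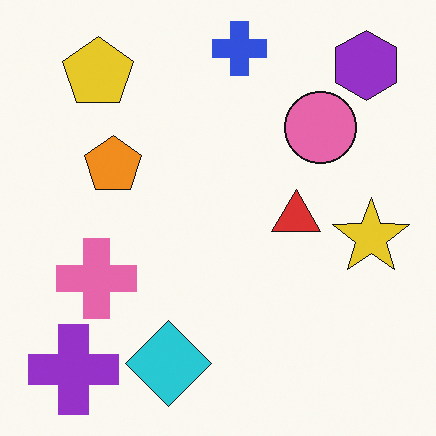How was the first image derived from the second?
The image was rotated 90° counter-clockwise.

The purple hexagon sits in the top-right of the second image and the top-left of the first — consistent with a whole-image 90° counter-clockwise rotation.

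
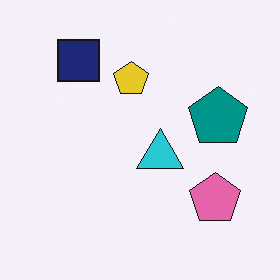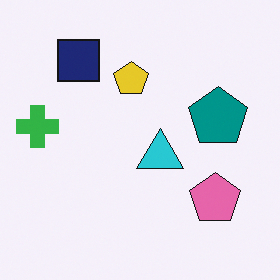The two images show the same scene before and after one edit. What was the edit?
The transformation is: overlaid with an additional green cross.

A green cross appears in the second image that is absent from the first.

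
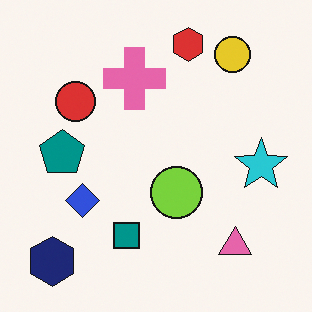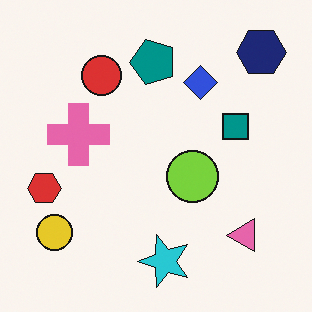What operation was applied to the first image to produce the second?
This is the original image transposed (reflected across the top-left ↔ bottom-right diagonal).

Shapes have swapped their row and column positions — what was in the top-right is now in the bottom-left — a diagonal reflection.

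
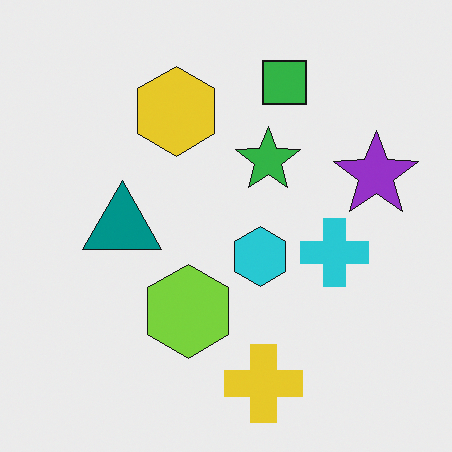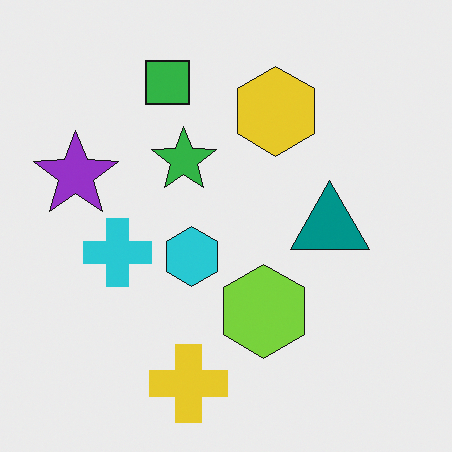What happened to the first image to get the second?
Flipped horizontally (left ↔ right).

The purple star is in the right of the first image and the left of the second — shapes on opposite sides of the vertical midline have swapped in a mirror flip.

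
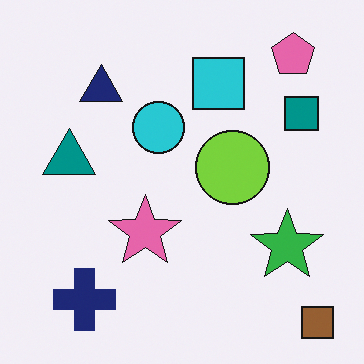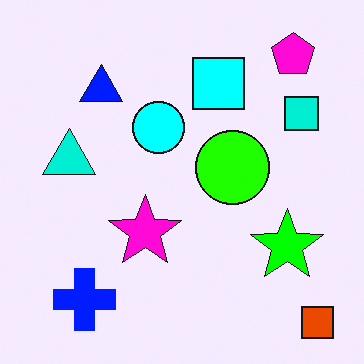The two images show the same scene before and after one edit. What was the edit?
It was heavily oversaturated.

All colors are more vivid — a global saturation change.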